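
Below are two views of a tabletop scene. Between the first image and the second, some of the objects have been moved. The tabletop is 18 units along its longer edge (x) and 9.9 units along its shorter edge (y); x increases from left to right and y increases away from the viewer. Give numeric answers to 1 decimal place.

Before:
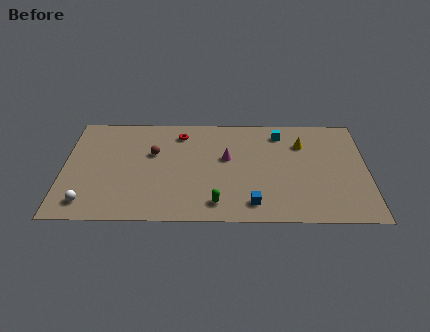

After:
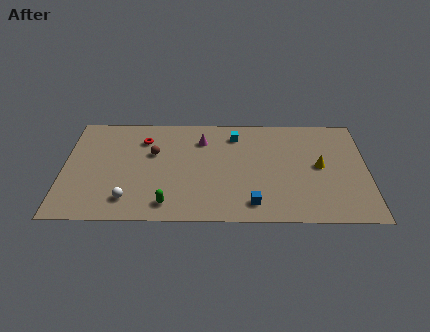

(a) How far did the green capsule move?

2.9

The green capsule moved from about (9.1, 1.6) to (6.2, 1.5), a distance of √(2.9² + 0.1²) ≈ 2.9.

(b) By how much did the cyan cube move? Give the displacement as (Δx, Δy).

(-2.7, -0.2)

The cyan cube was at about (12.9, 8.2) and moved to about (10.2, 8.0).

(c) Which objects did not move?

the blue cube and the brown sphere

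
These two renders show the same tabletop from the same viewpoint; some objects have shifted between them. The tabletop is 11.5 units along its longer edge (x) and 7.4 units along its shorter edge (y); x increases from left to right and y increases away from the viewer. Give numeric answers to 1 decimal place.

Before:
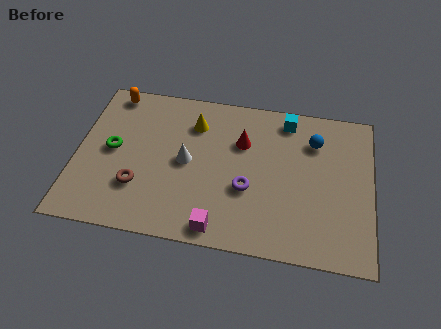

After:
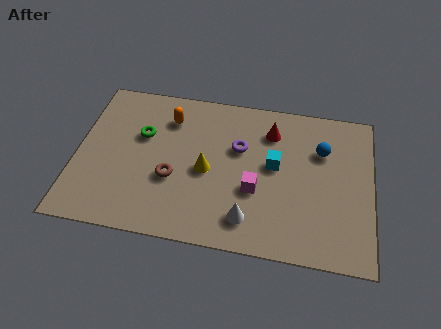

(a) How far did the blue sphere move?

0.5

The blue sphere was near (9.2, 5.5) before and (9.5, 5.1) after, so it travelled √(0.3² + 0.4²) ≈ 0.5 units.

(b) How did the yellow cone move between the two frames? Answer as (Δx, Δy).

(0.6, -2.2)

From the two frames, the yellow cone sits at roughly (4.5, 5.6) before and (5.1, 3.4) after.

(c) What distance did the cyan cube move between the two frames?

2.3

The cyan cube moved from about (8.1, 6.4) to (7.7, 4.1), a distance of √(0.4² + 2.3²) ≈ 2.3.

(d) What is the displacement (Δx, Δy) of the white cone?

(2.5, -2.3)

The white cone started near (4.3, 3.7) and ended near (6.8, 1.4).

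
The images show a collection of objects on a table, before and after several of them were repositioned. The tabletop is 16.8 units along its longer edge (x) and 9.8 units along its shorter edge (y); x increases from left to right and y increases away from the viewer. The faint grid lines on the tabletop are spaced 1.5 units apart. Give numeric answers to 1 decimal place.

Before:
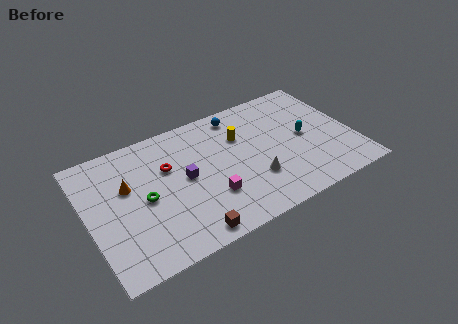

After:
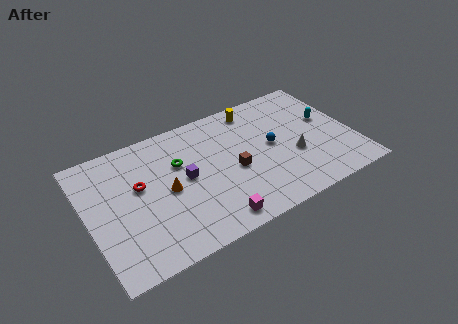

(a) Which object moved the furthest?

the brown cube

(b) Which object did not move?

the purple cube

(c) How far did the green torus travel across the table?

2.9

The green torus was near (3.5, 4.7) before and (5.9, 6.4) after, so it travelled √(2.4² + 1.7²) ≈ 2.9 units.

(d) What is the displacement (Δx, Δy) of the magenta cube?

(-0.1, -1.8)

From the two frames, the magenta cube sits at roughly (7.4, 3.0) before and (7.3, 1.2) after.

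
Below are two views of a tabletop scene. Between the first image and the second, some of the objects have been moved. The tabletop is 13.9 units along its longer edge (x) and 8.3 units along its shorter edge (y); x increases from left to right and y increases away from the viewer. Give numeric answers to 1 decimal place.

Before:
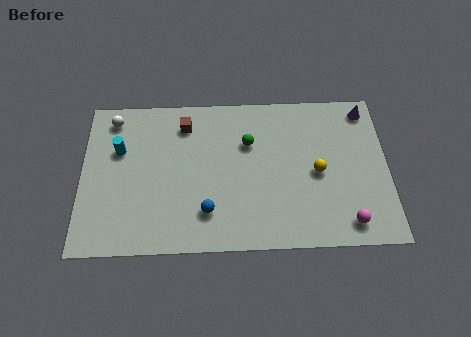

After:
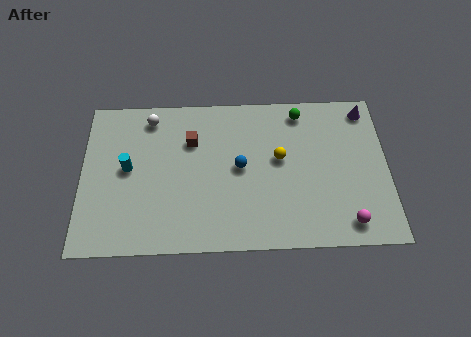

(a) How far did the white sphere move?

1.7

The white sphere was near (1.4, 7.1) before and (3.1, 7.1) after, so it travelled √(1.7² + 0.0²) ≈ 1.7 units.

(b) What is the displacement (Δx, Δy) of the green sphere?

(2.4, 1.6)

From the two frames, the green sphere sits at roughly (7.6, 5.6) before and (10.0, 7.2) after.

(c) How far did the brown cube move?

0.9

From (4.7, 6.7) to (5.0, 5.8), the brown cube covered √(0.3² + 0.9²) ≈ 0.9 units.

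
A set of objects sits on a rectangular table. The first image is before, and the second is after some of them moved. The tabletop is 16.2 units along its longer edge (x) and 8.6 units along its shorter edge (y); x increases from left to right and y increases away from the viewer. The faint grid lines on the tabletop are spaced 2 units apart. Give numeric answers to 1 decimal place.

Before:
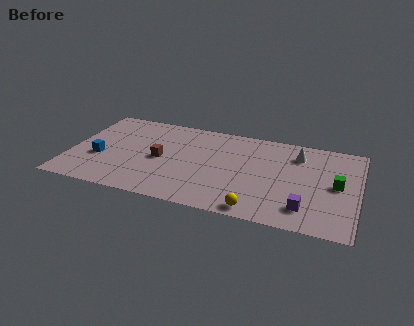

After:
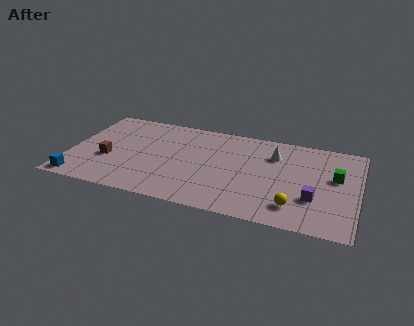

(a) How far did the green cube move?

0.7

From (15.0, 4.4) to (14.9, 5.1), the green cube covered √(0.1² + 0.7²) ≈ 0.7 units.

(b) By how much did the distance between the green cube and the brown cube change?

+2.9

Before: roughly 9.9 units apart; after: 12.8. That's 2.9 units further apart.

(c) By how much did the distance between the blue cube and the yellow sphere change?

+2.6

The distance was about 9.4 in the first image and 12.0 in the second, so they moved 2.6 units further apart.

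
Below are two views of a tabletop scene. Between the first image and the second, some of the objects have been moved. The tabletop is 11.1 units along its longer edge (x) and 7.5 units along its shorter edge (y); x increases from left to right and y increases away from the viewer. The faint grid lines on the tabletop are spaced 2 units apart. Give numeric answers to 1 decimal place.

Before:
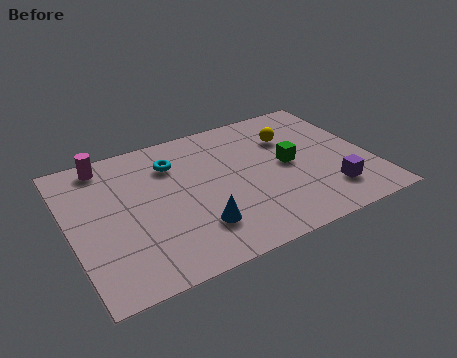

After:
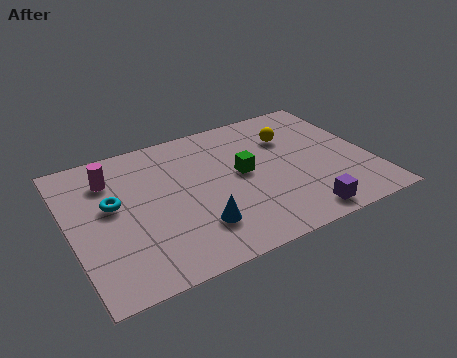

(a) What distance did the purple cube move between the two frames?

1.4

The purple cube was near (9.3, 1.7) before and (8.1, 0.9) after, so it travelled √(1.2² + 0.8²) ≈ 1.4 units.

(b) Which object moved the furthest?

the cyan torus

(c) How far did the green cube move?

1.7

The green cube was near (8.1, 3.8) before and (6.4, 4.0) after, so it travelled √(1.7² + 0.2²) ≈ 1.7 units.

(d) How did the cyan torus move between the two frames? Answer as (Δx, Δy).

(-2.4, -1.3)

The cyan torus started near (4.0, 5.6) and ended near (1.6, 4.3).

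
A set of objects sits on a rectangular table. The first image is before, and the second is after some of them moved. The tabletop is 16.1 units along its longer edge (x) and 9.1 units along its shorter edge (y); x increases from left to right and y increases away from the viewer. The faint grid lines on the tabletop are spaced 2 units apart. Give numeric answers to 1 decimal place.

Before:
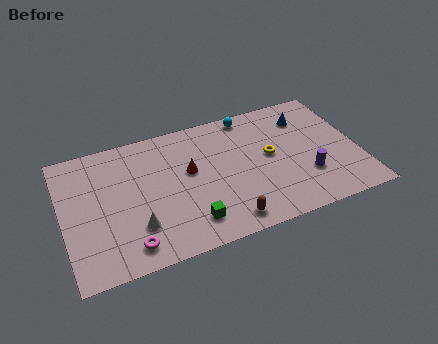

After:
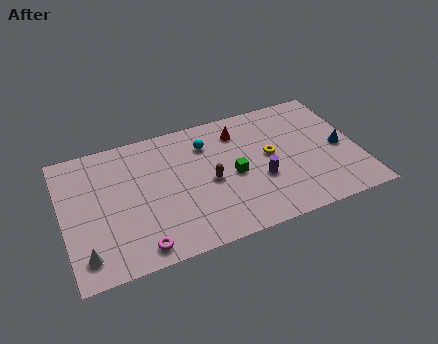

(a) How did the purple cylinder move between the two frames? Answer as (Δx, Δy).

(-2.5, 0.6)

The purple cylinder was at about (13.1, 2.8) and moved to about (10.6, 3.4).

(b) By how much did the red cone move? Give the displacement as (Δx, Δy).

(2.9, 1.9)

The red cone started near (6.9, 5.3) and ended near (9.8, 7.2).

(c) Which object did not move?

the yellow torus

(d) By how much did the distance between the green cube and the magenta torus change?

+2.9

They were about 3.3 units apart before and 6.2 after — 2.9 units further apart.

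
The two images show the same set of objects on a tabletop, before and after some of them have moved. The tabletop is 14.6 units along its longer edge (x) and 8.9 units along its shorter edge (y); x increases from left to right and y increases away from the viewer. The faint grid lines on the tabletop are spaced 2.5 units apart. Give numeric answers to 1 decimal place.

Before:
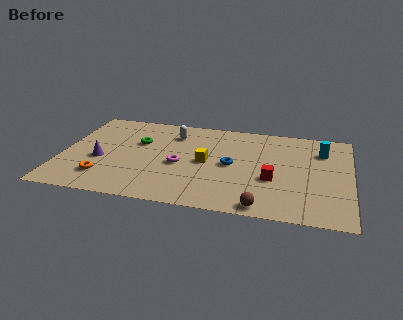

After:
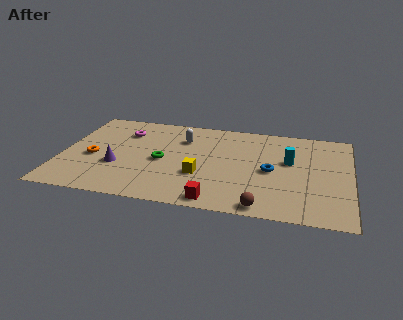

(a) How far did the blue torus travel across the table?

2.0

From (8.6, 4.4) to (10.6, 4.2), the blue torus covered √(2.0² + 0.2²) ≈ 2.0 units.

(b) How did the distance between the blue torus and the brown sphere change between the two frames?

-0.6

They were about 4.0 units apart before and 3.4 after — 0.6 units closer together.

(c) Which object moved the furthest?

the magenta torus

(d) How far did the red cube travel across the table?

3.7

From (10.7, 3.4) to (8.0, 0.9), the red cube covered √(2.7² + 2.5²) ≈ 3.7 units.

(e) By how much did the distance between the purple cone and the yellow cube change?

-1.2

They were about 5.4 units apart before and 4.2 after — 1.2 units closer together.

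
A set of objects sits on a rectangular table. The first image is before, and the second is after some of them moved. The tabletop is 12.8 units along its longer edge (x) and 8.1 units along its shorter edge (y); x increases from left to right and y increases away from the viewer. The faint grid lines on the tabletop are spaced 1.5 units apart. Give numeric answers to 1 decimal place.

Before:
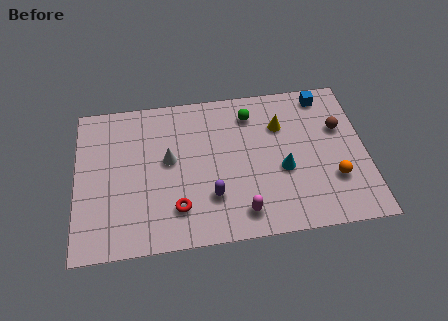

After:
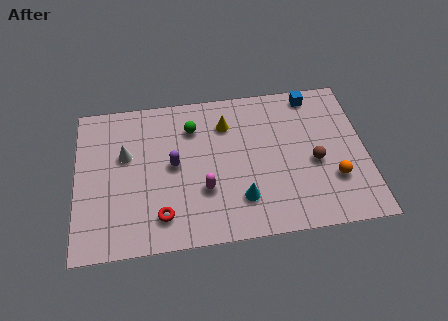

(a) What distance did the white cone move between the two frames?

2.0

From (4.1, 4.5) to (2.2, 5.0), the white cone covered √(1.9² + 0.5²) ≈ 2.0 units.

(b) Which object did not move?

the orange sphere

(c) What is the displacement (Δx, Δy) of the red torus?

(-0.7, -0.3)

The red torus was at about (4.4, 1.9) and moved to about (3.7, 1.6).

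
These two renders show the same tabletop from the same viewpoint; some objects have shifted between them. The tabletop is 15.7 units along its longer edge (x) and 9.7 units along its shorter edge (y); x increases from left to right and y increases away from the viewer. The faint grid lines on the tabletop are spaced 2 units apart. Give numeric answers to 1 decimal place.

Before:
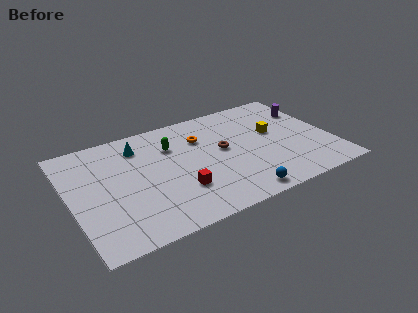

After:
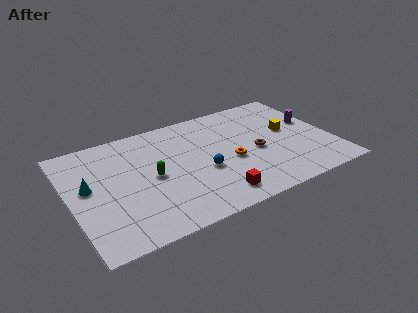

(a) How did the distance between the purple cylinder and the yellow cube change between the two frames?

-1.2

The distance was about 2.7 in the first image and 1.5 in the second, so they moved 1.2 units closer together.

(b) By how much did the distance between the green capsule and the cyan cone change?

+1.7

Before: roughly 2.1 units apart; after: 3.8. That's 1.7 units further apart.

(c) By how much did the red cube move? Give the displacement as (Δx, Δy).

(1.9, -1.4)

The red cube was at about (6.2, 2.9) and moved to about (8.1, 1.5).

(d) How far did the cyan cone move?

4.0

The cyan cone moved from about (4.4, 7.7) to (1.1, 5.4), a distance of √(3.3² + 2.3²) ≈ 4.0.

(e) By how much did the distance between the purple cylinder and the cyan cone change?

+3.3

Before: roughly 10.4 units apart; after: 13.7. That's 3.3 units further apart.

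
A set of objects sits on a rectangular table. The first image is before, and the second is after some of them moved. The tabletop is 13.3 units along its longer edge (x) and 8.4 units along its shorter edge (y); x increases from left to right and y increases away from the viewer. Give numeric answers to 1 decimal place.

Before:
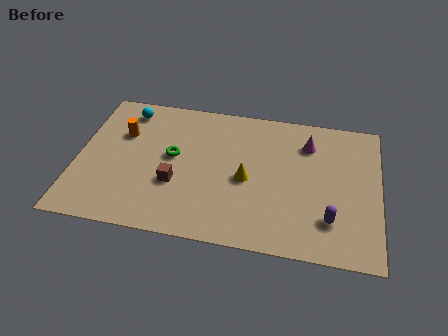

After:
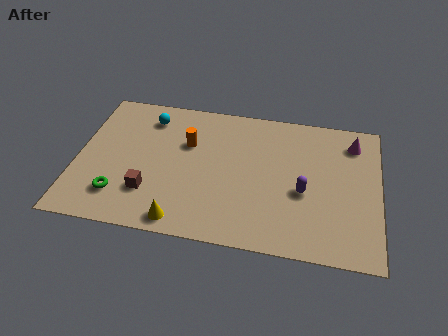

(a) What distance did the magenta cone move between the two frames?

2.0

The magenta cone moved from about (10.1, 6.4) to (12.1, 6.8), a distance of √(2.0² + 0.4²) ≈ 2.0.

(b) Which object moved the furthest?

the yellow cone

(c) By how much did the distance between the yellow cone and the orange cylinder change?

-1.3

Before: roughly 5.9 units apart; after: 4.6. That's 1.3 units closer together.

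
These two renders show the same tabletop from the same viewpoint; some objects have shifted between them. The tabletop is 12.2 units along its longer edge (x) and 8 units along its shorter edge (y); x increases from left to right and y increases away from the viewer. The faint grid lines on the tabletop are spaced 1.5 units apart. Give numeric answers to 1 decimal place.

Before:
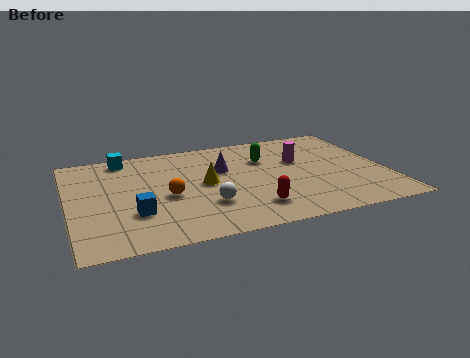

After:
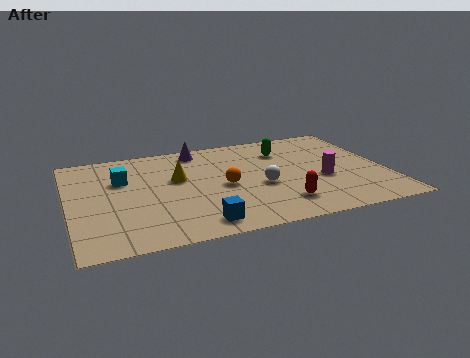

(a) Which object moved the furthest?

the blue cube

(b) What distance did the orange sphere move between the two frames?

2.2

The orange sphere moved from about (3.7, 3.5) to (5.9, 3.7), a distance of √(2.2² + 0.2²) ≈ 2.2.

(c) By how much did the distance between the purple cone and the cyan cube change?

-0.7

The distance was about 4.2 in the first image and 3.5 in the second, so they moved 0.7 units closer together.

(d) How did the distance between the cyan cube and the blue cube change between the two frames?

+0.3

Before: roughly 4.6 units apart; after: 4.9. That's 0.3 units further apart.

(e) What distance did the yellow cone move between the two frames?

1.2

From (5.2, 4.1) to (4.2, 4.8), the yellow cone covered √(1.0² + 0.7²) ≈ 1.2 units.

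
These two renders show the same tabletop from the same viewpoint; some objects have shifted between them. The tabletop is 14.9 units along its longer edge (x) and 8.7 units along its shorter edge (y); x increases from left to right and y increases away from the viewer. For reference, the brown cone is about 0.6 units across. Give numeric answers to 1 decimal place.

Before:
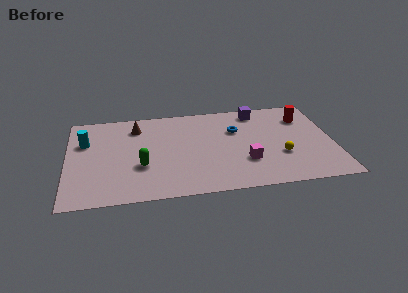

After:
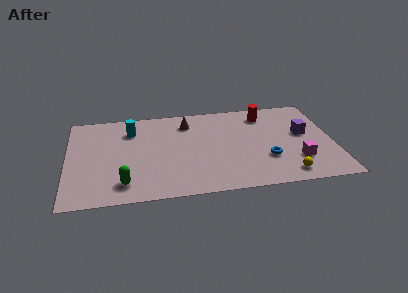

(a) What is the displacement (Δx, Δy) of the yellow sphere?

(0.2, -1.8)

The yellow sphere was at about (11.9, 3.0) and moved to about (12.1, 1.2).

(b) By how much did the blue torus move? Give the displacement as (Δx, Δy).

(1.6, -3.0)

From the two frames, the blue torus sits at roughly (9.5, 5.8) before and (11.1, 2.8) after.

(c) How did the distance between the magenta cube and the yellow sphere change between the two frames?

-0.6

Before: roughly 2.0 units apart; after: 1.4. That's 0.6 units closer together.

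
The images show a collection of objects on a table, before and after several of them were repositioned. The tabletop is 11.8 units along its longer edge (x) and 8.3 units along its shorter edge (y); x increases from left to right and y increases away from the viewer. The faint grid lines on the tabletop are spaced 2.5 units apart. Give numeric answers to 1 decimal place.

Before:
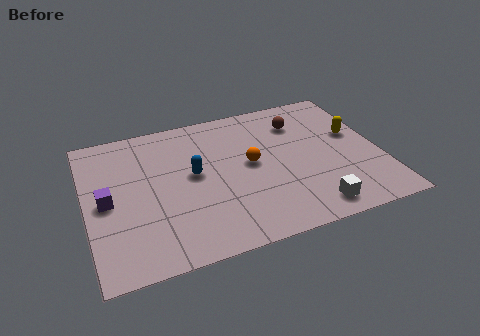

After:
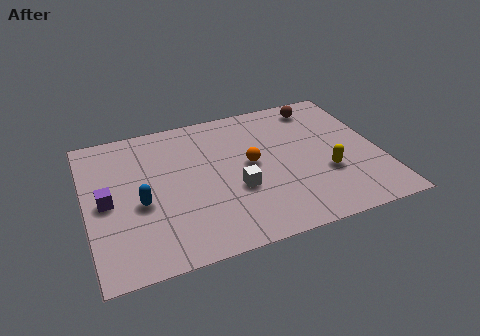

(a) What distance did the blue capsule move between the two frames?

2.4

The blue capsule moved from about (4.3, 4.5) to (2.1, 3.5), a distance of √(2.2² + 1.0²) ≈ 2.4.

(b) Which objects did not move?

the purple cube and the orange sphere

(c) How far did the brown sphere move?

1.2

From (8.8, 6.3) to (9.7, 7.1), the brown sphere covered √(0.9² + 0.8²) ≈ 1.2 units.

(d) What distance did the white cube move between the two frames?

3.4

The white cube was near (8.7, 1.1) before and (5.9, 3.1) after, so it travelled √(2.8² + 2.0²) ≈ 3.4 units.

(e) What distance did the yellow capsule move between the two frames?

2.4

The yellow capsule was near (10.9, 4.9) before and (9.5, 2.9) after, so it travelled √(1.4² + 2.0²) ≈ 2.4 units.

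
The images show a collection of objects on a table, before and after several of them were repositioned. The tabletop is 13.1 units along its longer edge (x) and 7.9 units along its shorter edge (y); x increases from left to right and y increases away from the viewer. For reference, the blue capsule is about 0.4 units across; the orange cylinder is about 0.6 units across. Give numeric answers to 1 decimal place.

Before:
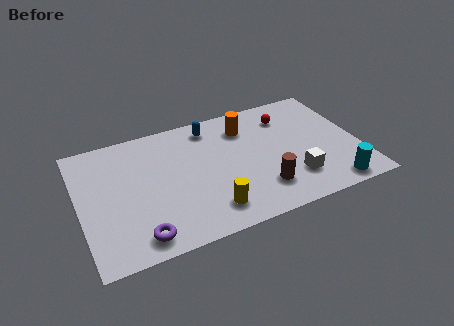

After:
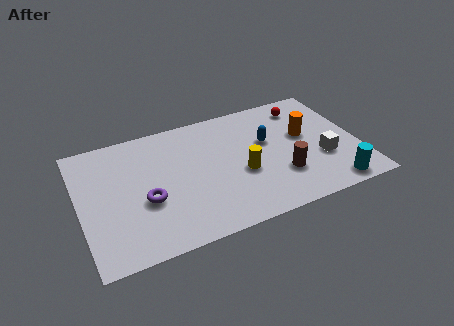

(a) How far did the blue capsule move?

3.1

From (6.4, 6.7) to (8.9, 4.8), the blue capsule covered √(2.5² + 1.9²) ≈ 3.1 units.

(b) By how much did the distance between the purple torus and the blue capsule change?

-0.7

Before: roughly 6.8 units apart; after: 6.1. That's 0.7 units closer together.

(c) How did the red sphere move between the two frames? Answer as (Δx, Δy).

(0.9, 0.4)

From the two frames, the red sphere sits at roughly (10.0, 6.1) before and (10.9, 6.5) after.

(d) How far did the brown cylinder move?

1.1

The brown cylinder moved from about (8.3, 1.9) to (9.3, 2.4), a distance of √(1.0² + 0.5²) ≈ 1.1.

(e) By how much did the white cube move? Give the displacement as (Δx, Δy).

(1.5, 0.8)

The white cube started near (9.8, 2.0) and ended near (11.3, 2.8).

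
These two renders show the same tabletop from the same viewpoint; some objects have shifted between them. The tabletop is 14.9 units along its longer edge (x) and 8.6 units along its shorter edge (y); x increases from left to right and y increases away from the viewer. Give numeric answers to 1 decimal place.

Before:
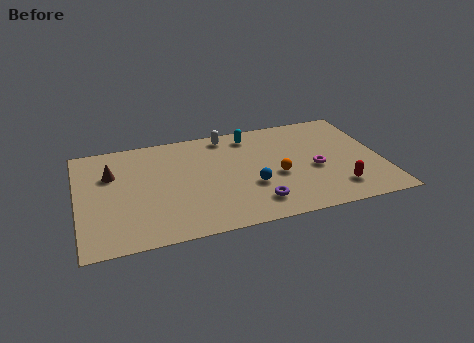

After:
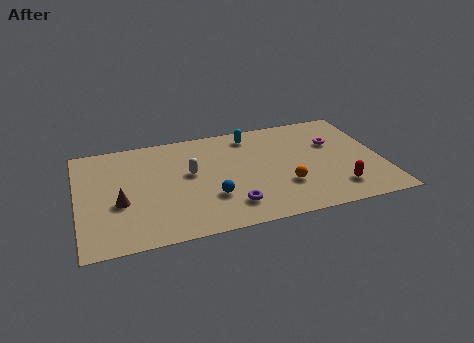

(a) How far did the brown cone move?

2.4

The brown cone was near (1.7, 5.8) before and (2.0, 3.4) after, so it travelled √(0.3² + 2.4²) ≈ 2.4 units.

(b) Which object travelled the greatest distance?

the white capsule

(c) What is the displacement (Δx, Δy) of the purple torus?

(-1.2, 0.1)

From the two frames, the purple torus sits at roughly (8.5, 1.7) before and (7.3, 1.8) after.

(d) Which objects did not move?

the red capsule and the cyan capsule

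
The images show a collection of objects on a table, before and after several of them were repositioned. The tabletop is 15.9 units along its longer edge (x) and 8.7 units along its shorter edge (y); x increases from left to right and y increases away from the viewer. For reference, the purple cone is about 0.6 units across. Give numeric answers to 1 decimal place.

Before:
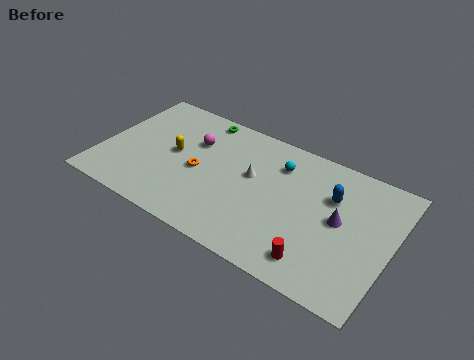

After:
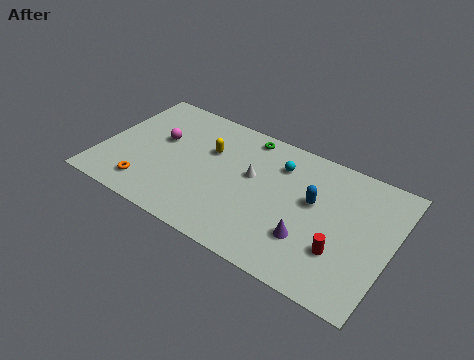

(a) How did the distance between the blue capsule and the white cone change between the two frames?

-1.0

They were about 4.4 units apart before and 3.4 after — 1.0 units closer together.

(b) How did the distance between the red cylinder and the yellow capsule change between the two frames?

-0.7

They were about 9.0 units apart before and 8.3 after — 0.7 units closer together.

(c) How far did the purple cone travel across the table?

2.4

The purple cone was near (13.1, 4.6) before and (11.7, 2.6) after, so it travelled √(1.4² + 2.0²) ≈ 2.4 units.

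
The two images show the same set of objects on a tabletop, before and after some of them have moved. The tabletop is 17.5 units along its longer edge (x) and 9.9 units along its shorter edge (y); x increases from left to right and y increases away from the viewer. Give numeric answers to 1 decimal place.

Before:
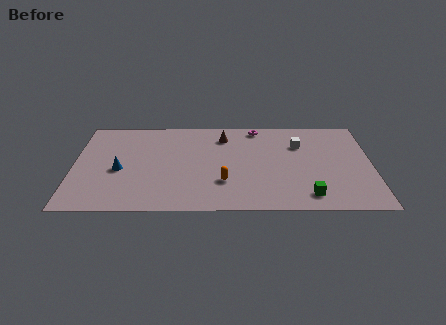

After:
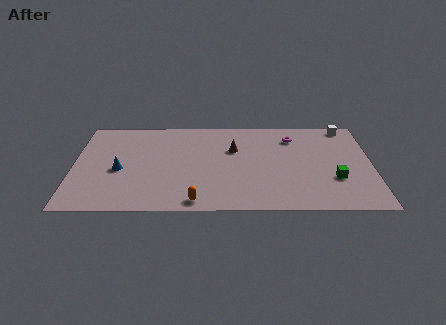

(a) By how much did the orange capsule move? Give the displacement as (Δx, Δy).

(-1.6, -2.0)

The orange capsule started near (8.8, 3.0) and ended near (7.2, 1.0).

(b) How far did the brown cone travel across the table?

1.5

The brown cone was near (8.8, 7.9) before and (9.4, 6.5) after, so it travelled √(0.6² + 1.4²) ≈ 1.5 units.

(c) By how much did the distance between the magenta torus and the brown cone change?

+1.5

They were about 2.2 units apart before and 3.7 after — 1.5 units further apart.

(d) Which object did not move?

the blue cone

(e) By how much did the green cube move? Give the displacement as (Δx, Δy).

(1.6, 1.7)

From the two frames, the green cube sits at roughly (13.7, 1.6) before and (15.3, 3.3) after.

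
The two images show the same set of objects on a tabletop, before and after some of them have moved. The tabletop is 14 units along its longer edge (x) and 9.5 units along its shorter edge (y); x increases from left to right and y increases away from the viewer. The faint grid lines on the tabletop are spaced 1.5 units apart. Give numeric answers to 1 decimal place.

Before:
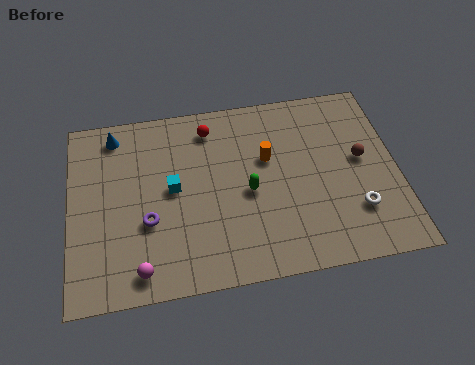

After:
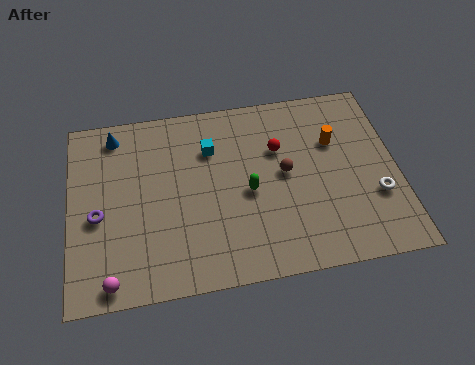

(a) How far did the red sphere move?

3.3

From (6.1, 7.9) to (9.0, 6.3), the red sphere covered √(2.9² + 1.6²) ≈ 3.3 units.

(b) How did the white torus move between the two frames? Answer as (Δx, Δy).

(0.9, 0.6)

From the two frames, the white torus sits at roughly (12.1, 2.6) before and (13.0, 3.2) after.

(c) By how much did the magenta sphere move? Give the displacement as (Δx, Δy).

(-1.2, -0.3)

The magenta sphere was at about (2.9, 1.2) and moved to about (1.7, 0.9).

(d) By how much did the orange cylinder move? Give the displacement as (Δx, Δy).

(2.9, 0.4)

The orange cylinder was at about (8.5, 5.9) and moved to about (11.4, 6.3).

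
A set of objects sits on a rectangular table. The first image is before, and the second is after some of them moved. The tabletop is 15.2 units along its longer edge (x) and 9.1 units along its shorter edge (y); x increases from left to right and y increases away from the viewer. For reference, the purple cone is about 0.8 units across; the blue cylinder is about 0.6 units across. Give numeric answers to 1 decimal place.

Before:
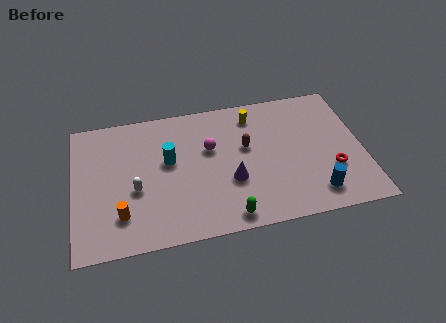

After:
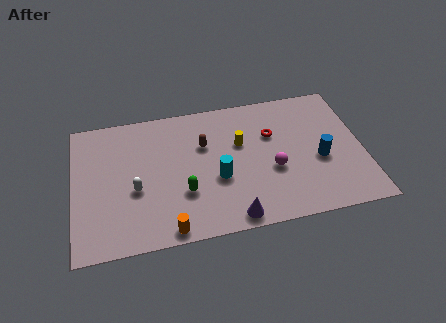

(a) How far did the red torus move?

4.2

The red torus moved from about (13.5, 3.0) to (10.5, 6.0), a distance of √(3.0² + 3.0²) ≈ 4.2.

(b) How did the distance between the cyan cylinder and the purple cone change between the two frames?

-1.0

The distance was about 3.8 in the first image and 2.8 in the second, so they moved 1.0 units closer together.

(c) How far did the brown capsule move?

2.3

The brown capsule moved from about (9.1, 5.4) to (6.9, 6.0), a distance of √(2.2² + 0.6²) ≈ 2.3.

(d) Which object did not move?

the white capsule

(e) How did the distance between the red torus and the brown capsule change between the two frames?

-1.4

They were about 5.0 units apart before and 3.6 after — 1.4 units closer together.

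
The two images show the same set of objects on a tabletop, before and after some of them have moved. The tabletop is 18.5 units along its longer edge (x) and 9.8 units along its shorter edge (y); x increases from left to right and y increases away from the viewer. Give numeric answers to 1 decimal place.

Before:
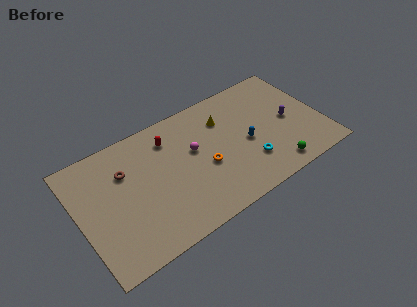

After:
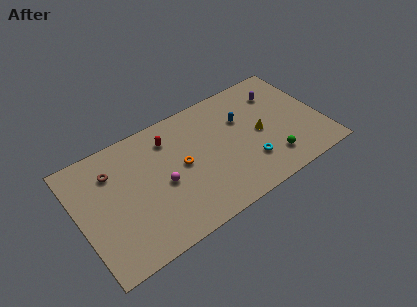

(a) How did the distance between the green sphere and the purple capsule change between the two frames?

+1.7

They were about 3.8 units apart before and 5.5 after — 1.7 units further apart.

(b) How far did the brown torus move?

1.0

From (3.7, 6.8) to (2.8, 7.3), the brown torus covered √(0.9² + 0.5²) ≈ 1.0 units.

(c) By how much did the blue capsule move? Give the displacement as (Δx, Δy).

(0.0, 2.1)

The blue capsule started near (12.7, 4.4) and ended near (12.7, 6.5).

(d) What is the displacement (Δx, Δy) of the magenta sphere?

(-2.6, -1.4)

The magenta sphere started near (8.8, 5.8) and ended near (6.2, 4.4).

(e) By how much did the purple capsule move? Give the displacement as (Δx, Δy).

(-0.4, 2.7)

The purple capsule started near (16.1, 4.7) and ended near (15.7, 7.4).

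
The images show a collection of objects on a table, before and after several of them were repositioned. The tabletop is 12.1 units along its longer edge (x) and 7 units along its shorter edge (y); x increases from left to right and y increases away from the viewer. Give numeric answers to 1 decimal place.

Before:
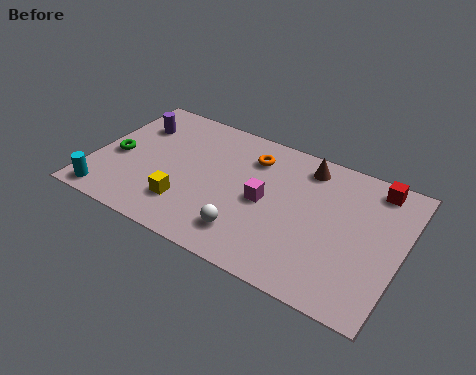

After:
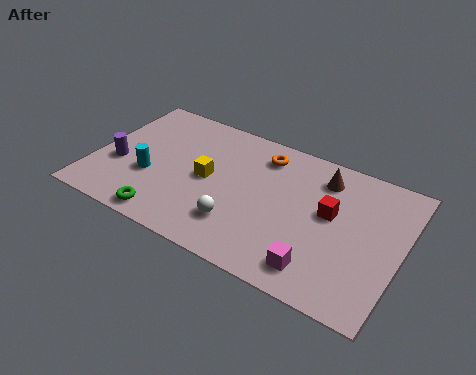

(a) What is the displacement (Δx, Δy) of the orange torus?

(0.4, 0.3)

The orange torus started near (6.0, 5.4) and ended near (6.4, 5.7).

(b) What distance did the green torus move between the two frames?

3.3

From (0.9, 3.1) to (3.3, 0.8), the green torus covered √(2.4² + 2.3²) ≈ 3.3 units.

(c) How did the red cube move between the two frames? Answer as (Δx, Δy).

(-1.5, -2.1)

The red cube started near (10.8, 6.1) and ended near (9.3, 4.0).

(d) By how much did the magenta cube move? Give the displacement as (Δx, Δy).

(2.4, -2.2)

The magenta cube was at about (6.8, 3.4) and moved to about (9.2, 1.2).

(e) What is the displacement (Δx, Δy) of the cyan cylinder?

(1.4, 1.8)

The cyan cylinder started near (0.9, 0.8) and ended near (2.3, 2.6).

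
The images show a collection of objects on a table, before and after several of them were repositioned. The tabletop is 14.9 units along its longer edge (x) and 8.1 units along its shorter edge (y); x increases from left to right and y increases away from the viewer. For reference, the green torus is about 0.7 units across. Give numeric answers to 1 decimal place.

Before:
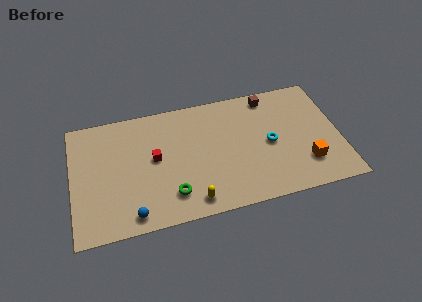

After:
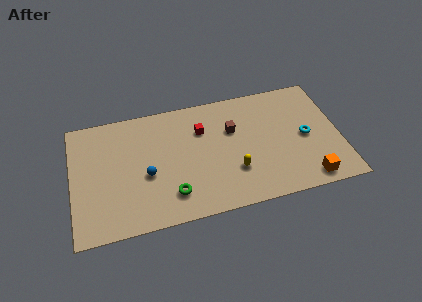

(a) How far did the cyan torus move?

2.0

From (11.0, 3.9) to (13.0, 3.9), the cyan torus covered √(2.0² + 0.0²) ≈ 2.0 units.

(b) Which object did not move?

the green torus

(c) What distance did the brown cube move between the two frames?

2.8

From (11.2, 7.1) to (9.0, 5.3), the brown cube covered √(2.2² + 1.8²) ≈ 2.8 units.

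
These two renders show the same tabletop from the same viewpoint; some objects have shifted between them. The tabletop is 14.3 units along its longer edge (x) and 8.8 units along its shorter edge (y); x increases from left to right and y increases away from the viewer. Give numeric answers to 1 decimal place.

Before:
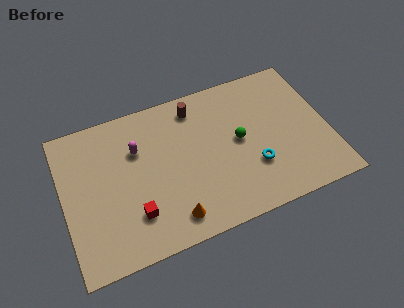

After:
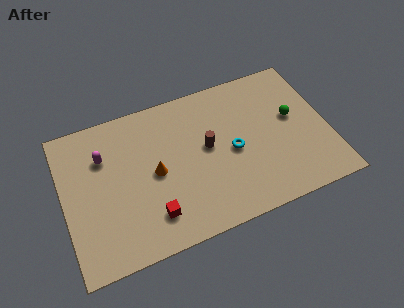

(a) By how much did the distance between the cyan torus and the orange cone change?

-0.6

Before: roughly 4.8 units apart; after: 4.2. That's 0.6 units closer together.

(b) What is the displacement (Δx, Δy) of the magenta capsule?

(-1.8, 0.2)

The magenta capsule was at about (4.1, 6.0) and moved to about (2.3, 6.2).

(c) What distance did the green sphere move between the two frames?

3.0

The green sphere was near (9.5, 4.6) before and (12.5, 5.0) after, so it travelled √(3.0² + 0.4²) ≈ 3.0 units.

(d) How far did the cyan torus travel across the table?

1.6

From (10.1, 2.8) to (9.1, 4.1), the cyan torus covered √(1.0² + 1.3²) ≈ 1.6 units.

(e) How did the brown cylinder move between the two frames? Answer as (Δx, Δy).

(0.4, -2.6)

The brown cylinder was at about (7.4, 7.4) and moved to about (7.8, 4.8).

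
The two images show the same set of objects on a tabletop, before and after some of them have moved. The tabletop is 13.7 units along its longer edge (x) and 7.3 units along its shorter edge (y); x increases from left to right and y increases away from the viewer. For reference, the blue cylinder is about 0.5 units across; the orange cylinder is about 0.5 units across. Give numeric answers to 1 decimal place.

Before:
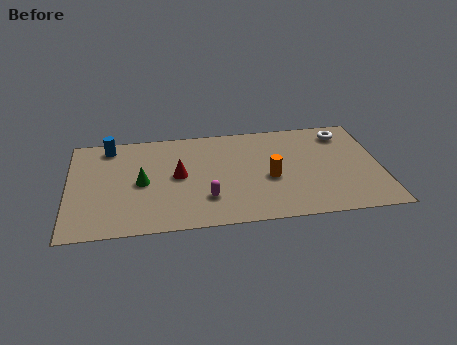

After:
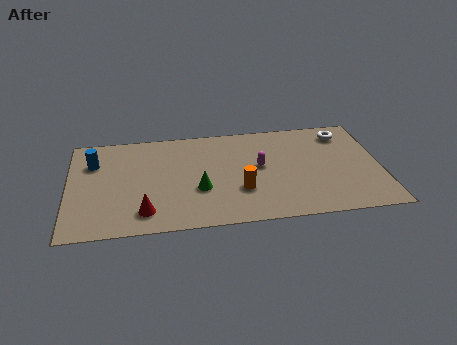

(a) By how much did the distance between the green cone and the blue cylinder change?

+2.1

They were about 3.1 units apart before and 5.2 after — 2.1 units further apart.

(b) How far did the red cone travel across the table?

2.8

The red cone moved from about (4.8, 3.8) to (3.3, 1.4), a distance of √(1.5² + 2.4²) ≈ 2.8.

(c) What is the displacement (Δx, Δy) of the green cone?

(2.5, -0.8)

The green cone was at about (3.2, 3.5) and moved to about (5.7, 2.7).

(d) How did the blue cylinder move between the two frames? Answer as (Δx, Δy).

(-0.7, -1.1)

From the two frames, the blue cylinder sits at roughly (1.8, 6.3) before and (1.1, 5.2) after.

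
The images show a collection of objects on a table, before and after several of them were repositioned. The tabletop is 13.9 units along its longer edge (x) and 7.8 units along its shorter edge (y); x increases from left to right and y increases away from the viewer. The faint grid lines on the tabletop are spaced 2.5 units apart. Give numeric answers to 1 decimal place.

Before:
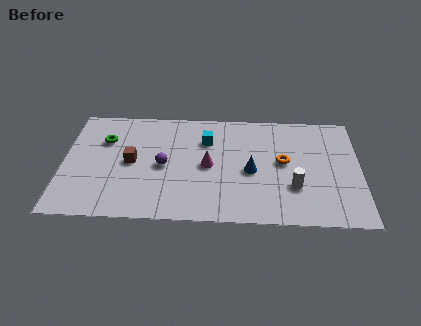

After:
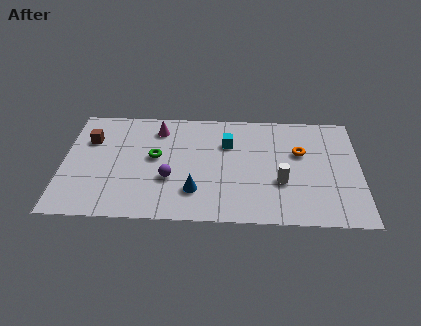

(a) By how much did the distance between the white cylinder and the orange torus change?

+0.5

Before: roughly 1.8 units apart; after: 2.3. That's 0.5 units further apart.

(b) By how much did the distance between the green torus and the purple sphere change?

-1.6

They were about 3.3 units apart before and 1.7 after — 1.6 units closer together.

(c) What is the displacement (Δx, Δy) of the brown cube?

(-2.0, 1.5)

The brown cube started near (3.2, 3.9) and ended near (1.2, 5.4).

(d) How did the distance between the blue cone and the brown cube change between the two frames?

+0.4

They were about 5.6 units apart before and 6.0 after — 0.4 units further apart.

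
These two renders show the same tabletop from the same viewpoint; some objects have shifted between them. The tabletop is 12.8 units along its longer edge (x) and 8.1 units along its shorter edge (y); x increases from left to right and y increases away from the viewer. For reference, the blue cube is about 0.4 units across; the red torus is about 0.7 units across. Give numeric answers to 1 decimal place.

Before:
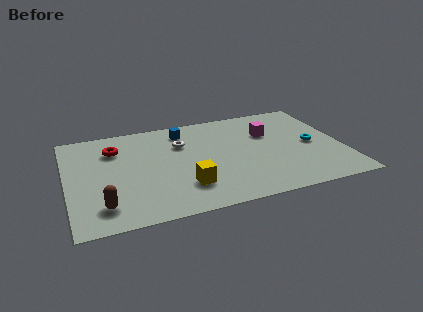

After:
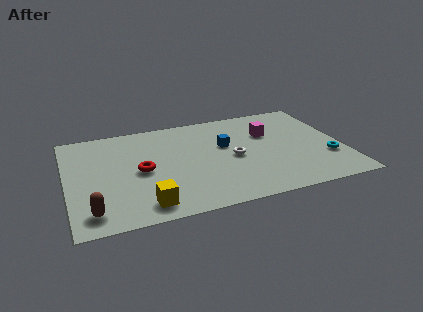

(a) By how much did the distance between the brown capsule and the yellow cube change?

-1.4

The distance was about 3.8 in the first image and 2.4 in the second, so they moved 1.4 units closer together.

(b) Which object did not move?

the magenta cube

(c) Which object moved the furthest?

the white torus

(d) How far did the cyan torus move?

1.4

From (11.4, 3.9) to (12.0, 2.6), the cyan torus covered √(0.6² + 1.3²) ≈ 1.4 units.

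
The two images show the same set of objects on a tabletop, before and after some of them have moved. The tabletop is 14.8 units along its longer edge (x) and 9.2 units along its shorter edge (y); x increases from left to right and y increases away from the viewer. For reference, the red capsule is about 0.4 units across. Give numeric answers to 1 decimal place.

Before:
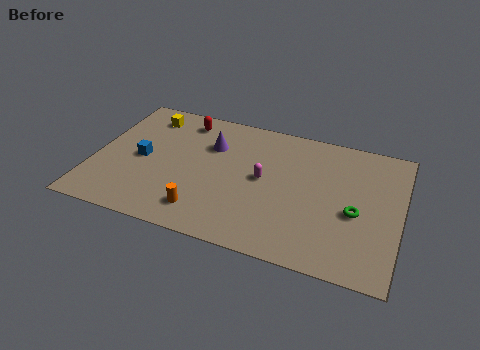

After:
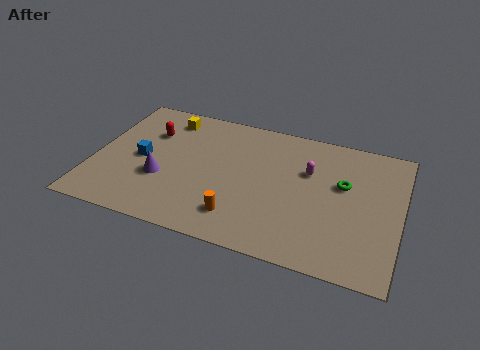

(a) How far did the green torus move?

1.8

The green torus moved from about (12.7, 3.9) to (12.0, 5.6), a distance of √(0.7² + 1.7²) ≈ 1.8.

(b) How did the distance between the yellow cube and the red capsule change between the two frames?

-0.3

They were about 1.8 units apart before and 1.5 after — 0.3 units closer together.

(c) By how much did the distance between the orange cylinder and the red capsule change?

+0.3

They were about 6.3 units apart before and 6.6 after — 0.3 units further apart.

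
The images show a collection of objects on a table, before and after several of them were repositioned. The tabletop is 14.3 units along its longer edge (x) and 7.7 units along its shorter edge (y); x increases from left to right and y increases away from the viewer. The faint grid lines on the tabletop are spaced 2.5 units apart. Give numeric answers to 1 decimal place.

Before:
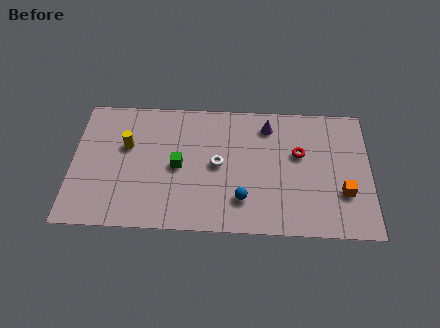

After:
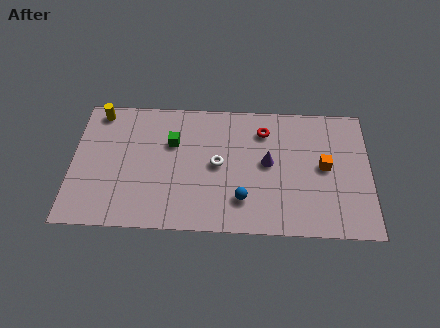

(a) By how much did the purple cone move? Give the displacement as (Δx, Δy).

(0.0, -2.2)

From the two frames, the purple cone sits at roughly (9.4, 6.3) before and (9.4, 4.1) after.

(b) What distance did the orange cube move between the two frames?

1.7

The orange cube moved from about (13.0, 2.5) to (12.1, 4.0), a distance of √(0.9² + 1.5²) ≈ 1.7.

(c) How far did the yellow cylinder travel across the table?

2.4

The yellow cylinder moved from about (2.6, 4.8) to (1.2, 6.8), a distance of √(1.4² + 2.0²) ≈ 2.4.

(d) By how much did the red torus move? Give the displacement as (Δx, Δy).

(-1.7, 1.3)

The red torus started near (10.9, 4.7) and ended near (9.2, 6.0).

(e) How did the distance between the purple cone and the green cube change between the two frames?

-0.3

They were about 5.0 units apart before and 4.7 after — 0.3 units closer together.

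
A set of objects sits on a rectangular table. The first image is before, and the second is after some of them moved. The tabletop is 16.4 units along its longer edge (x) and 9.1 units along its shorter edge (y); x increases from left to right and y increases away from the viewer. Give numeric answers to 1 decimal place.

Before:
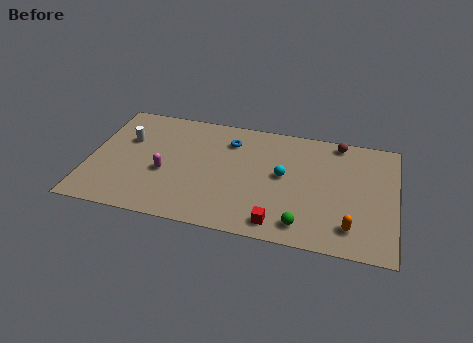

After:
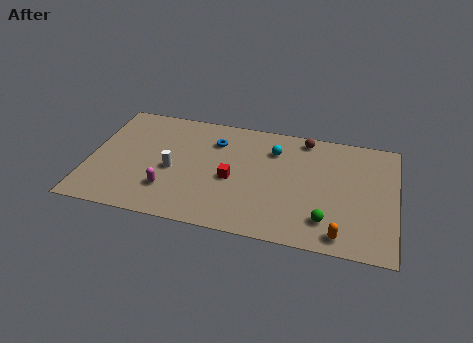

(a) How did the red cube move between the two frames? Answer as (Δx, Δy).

(-2.6, 2.8)

The red cube started near (10.3, 1.2) and ended near (7.7, 4.0).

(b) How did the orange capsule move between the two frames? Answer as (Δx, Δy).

(-0.5, -0.7)

From the two frames, the orange capsule sits at roughly (14.1, 1.8) before and (13.6, 1.1) after.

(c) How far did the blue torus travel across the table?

0.8

From (7.4, 7.0) to (6.6, 6.8), the blue torus covered √(0.8² + 0.2²) ≈ 0.8 units.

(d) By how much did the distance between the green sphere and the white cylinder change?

-2.2

Before: roughly 10.7 units apart; after: 8.5. That's 2.2 units closer together.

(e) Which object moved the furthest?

the red cube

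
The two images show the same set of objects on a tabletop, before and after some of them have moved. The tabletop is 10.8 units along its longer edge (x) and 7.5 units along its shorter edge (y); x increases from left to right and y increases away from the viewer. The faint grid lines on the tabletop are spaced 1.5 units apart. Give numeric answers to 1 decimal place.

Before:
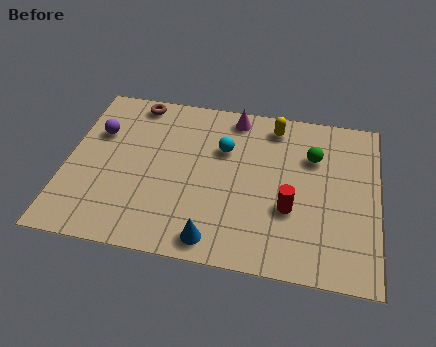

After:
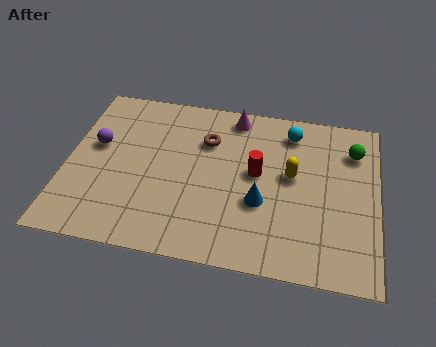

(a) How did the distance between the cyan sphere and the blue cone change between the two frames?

-0.6

Before: roughly 4.1 units apart; after: 3.5. That's 0.6 units closer together.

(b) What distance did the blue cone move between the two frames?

2.4

The blue cone was near (5.3, 0.9) before and (6.8, 2.8) after, so it travelled √(1.5² + 1.9²) ≈ 2.4 units.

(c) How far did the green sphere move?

1.5

The green sphere was near (8.5, 5.2) before and (9.9, 5.7) after, so it travelled √(1.4² + 0.5²) ≈ 1.5 units.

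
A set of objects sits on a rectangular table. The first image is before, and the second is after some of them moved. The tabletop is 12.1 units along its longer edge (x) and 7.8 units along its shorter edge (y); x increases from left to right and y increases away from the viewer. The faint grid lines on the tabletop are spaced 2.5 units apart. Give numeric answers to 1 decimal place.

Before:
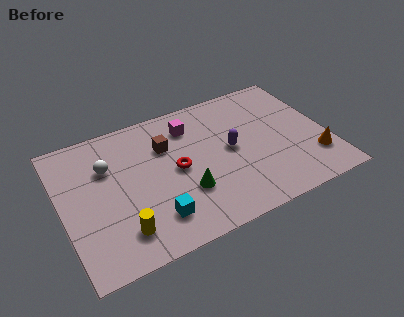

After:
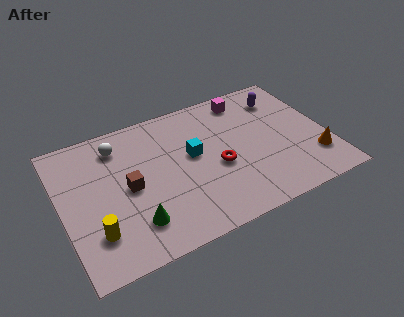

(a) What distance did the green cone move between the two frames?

2.5

The green cone moved from about (5.4, 2.5) to (3.0, 1.8), a distance of √(2.4² + 0.7²) ≈ 2.5.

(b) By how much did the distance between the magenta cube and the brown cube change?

+5.1

Before: roughly 1.4 units apart; after: 6.5. That's 5.1 units further apart.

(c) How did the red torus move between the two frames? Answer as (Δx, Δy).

(1.8, -0.6)

The red torus was at about (5.2, 3.9) and moved to about (7.0, 3.3).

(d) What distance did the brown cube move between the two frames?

2.5

The brown cube was near (4.9, 5.4) before and (3.0, 3.8) after, so it travelled √(1.9² + 1.6²) ≈ 2.5 units.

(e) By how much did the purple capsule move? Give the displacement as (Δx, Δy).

(2.7, 2.1)

From the two frames, the purple capsule sits at roughly (7.7, 4.0) before and (10.4, 6.1) after.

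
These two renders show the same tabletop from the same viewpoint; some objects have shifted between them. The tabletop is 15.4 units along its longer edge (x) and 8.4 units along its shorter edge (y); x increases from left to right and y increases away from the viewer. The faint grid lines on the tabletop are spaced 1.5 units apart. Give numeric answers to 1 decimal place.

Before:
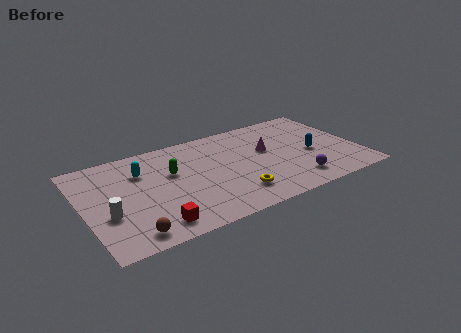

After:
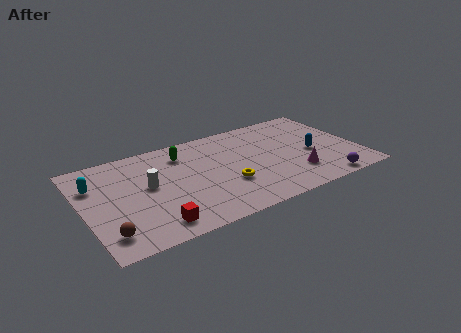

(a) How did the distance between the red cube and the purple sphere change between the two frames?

+1.5

Before: roughly 8.0 units apart; after: 9.5. That's 1.5 units further apart.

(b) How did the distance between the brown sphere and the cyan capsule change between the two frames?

-0.7

They were about 5.0 units apart before and 4.3 after — 0.7 units closer together.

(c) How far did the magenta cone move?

3.0

The magenta cone was near (10.4, 5.0) before and (11.6, 2.2) after, so it travelled √(1.2² + 2.8²) ≈ 3.0 units.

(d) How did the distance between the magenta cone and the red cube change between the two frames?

+0.3

The distance was about 7.8 in the first image and 8.1 in the second, so they moved 0.3 units further apart.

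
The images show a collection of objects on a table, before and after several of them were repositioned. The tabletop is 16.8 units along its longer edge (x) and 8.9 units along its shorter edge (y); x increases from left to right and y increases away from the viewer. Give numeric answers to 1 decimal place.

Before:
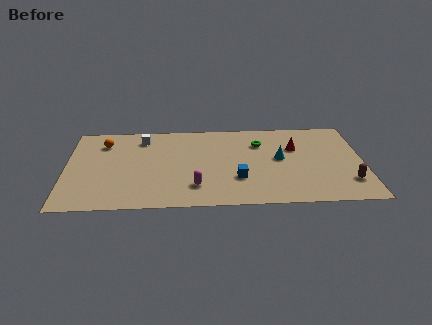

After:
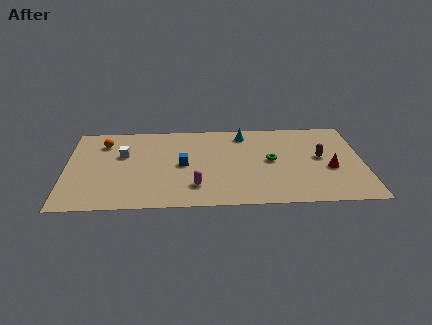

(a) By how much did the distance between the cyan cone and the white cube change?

-1.0

They were about 8.2 units apart before and 7.2 after — 1.0 units closer together.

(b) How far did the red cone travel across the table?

3.0

From (13.0, 5.9) to (14.9, 3.6), the red cone covered √(1.9² + 2.3²) ≈ 3.0 units.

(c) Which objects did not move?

the magenta capsule and the orange sphere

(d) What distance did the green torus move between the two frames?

2.0

From (11.0, 6.5) to (11.6, 4.6), the green torus covered √(0.6² + 1.9²) ≈ 2.0 units.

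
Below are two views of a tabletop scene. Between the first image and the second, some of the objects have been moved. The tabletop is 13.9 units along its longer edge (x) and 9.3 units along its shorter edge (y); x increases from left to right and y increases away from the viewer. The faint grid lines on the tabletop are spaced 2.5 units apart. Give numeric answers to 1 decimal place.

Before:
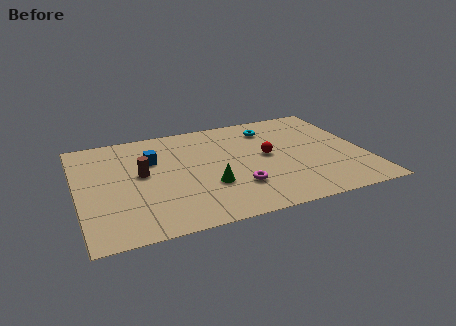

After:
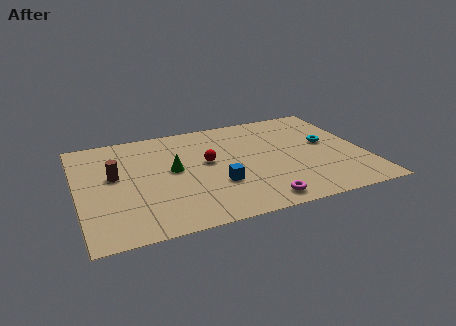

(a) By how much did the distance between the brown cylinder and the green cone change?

-0.9

They were about 3.7 units apart before and 2.8 after — 0.9 units closer together.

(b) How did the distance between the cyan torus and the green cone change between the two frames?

+2.1

They were about 5.5 units apart before and 7.6 after — 2.1 units further apart.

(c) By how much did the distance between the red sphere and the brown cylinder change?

-1.6

The distance was about 6.1 in the first image and 4.5 in the second, so they moved 1.6 units closer together.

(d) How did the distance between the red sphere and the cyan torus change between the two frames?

+3.4

They were about 2.5 units apart before and 5.9 after — 3.4 units further apart.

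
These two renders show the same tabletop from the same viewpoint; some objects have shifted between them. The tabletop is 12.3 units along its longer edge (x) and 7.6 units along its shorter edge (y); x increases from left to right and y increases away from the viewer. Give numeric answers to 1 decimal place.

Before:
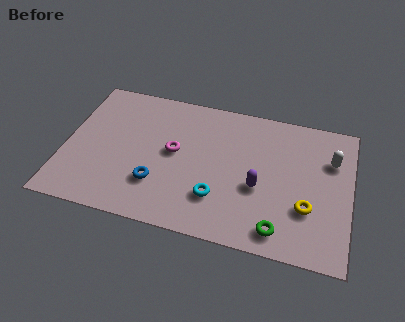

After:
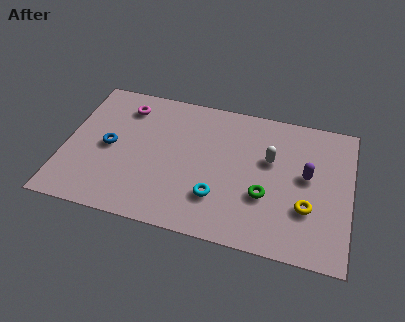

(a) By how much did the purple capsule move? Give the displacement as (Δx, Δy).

(2.0, 1.1)

The purple capsule started near (8.4, 3.1) and ended near (10.4, 4.2).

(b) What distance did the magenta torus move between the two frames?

3.0

The magenta torus was near (4.7, 4.1) before and (2.4, 6.1) after, so it travelled √(2.3² + 2.0²) ≈ 3.0 units.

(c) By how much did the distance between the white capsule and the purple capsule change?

-2.0

The distance was about 3.7 in the first image and 1.7 in the second, so they moved 2.0 units closer together.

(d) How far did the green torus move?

1.7

The green torus was near (9.4, 1.1) before and (8.7, 2.7) after, so it travelled √(0.7² + 1.6²) ≈ 1.7 units.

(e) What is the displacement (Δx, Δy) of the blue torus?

(-2.2, 1.5)

From the two frames, the blue torus sits at roughly (4.1, 2.2) before and (1.9, 3.7) after.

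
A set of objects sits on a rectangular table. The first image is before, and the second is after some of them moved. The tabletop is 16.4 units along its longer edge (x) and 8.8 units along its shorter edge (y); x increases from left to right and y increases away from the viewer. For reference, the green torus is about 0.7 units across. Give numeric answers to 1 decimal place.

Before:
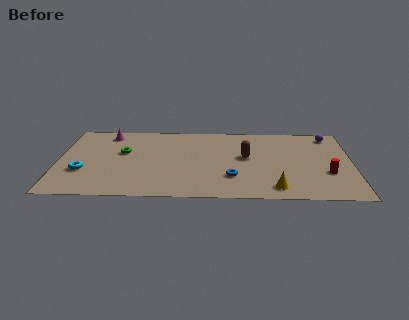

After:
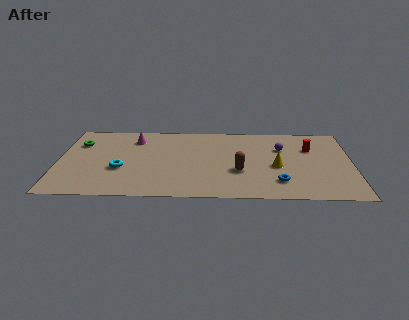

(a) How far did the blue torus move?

2.6

From (9.7, 2.5) to (12.3, 2.0), the blue torus covered √(2.6² + 0.5²) ≈ 2.6 units.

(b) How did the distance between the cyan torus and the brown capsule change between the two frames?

-2.7

The distance was about 9.3 in the first image and 6.6 in the second, so they moved 2.7 units closer together.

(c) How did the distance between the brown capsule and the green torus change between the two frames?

+2.6

Before: roughly 6.9 units apart; after: 9.5. That's 2.6 units further apart.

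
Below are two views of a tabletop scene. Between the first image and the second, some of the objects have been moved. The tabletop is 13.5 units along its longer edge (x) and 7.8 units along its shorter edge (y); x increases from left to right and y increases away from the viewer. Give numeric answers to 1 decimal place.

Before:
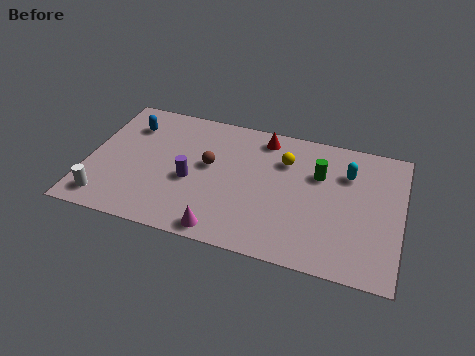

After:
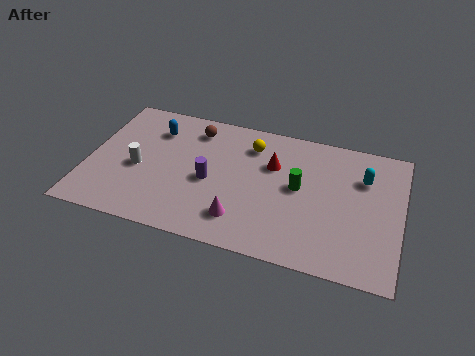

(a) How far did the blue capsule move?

1.1

From (1.6, 5.9) to (2.7, 5.9), the blue capsule covered √(1.1² + 0.0²) ≈ 1.1 units.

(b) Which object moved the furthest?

the white cylinder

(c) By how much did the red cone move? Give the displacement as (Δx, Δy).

(0.5, -1.5)

The red cone was at about (7.4, 6.7) and moved to about (7.9, 5.2).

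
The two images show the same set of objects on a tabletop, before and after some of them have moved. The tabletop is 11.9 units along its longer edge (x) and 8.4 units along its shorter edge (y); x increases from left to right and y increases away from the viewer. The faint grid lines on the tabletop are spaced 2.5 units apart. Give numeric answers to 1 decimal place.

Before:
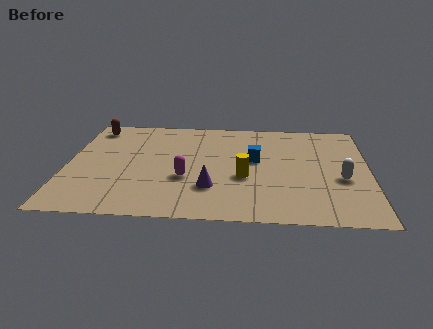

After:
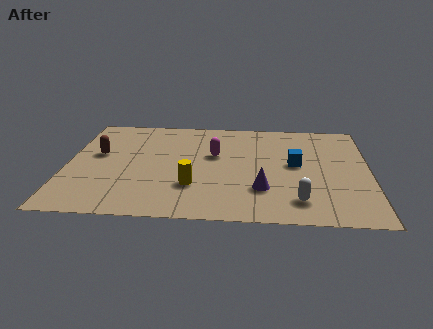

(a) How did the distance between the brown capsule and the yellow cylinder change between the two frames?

-2.7

They were about 7.2 units apart before and 4.5 after — 2.7 units closer together.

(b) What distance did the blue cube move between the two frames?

1.6

The blue cube was near (7.4, 4.8) before and (9.0, 4.5) after, so it travelled √(1.6² + 0.3²) ≈ 1.6 units.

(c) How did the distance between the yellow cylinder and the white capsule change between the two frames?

+0.4

They were about 3.8 units apart before and 4.2 after — 0.4 units further apart.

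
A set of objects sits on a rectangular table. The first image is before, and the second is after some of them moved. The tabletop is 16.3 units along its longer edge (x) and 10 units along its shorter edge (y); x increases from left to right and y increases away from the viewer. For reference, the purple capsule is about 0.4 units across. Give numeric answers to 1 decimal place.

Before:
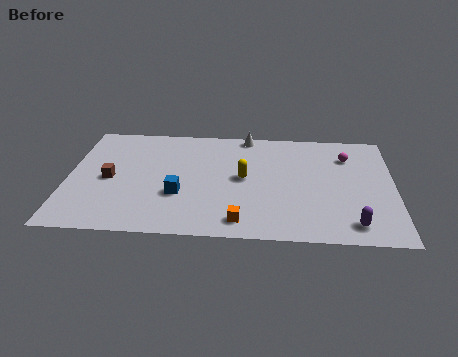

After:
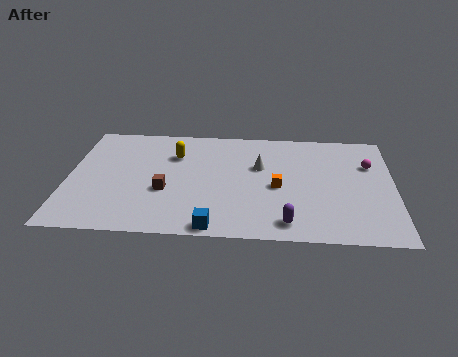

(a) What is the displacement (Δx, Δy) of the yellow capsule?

(-3.5, 1.9)

The yellow capsule started near (8.8, 5.2) and ended near (5.3, 7.1).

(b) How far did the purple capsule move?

3.2

From (14.2, 1.5) to (11.0, 1.4), the purple capsule covered √(3.2² + 0.1²) ≈ 3.2 units.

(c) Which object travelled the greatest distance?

the yellow capsule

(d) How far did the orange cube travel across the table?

3.6

The orange cube moved from about (8.7, 1.4) to (10.5, 4.5), a distance of √(1.8² + 3.1²) ≈ 3.6.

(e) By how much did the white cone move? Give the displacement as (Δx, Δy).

(0.7, -2.9)

From the two frames, the white cone sits at roughly (8.9, 9.2) before and (9.6, 6.3) after.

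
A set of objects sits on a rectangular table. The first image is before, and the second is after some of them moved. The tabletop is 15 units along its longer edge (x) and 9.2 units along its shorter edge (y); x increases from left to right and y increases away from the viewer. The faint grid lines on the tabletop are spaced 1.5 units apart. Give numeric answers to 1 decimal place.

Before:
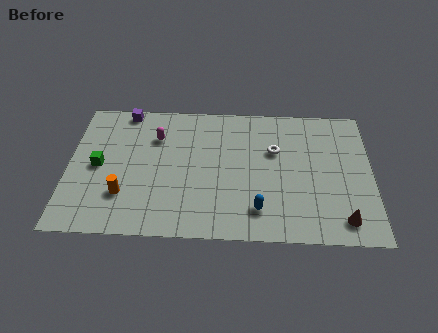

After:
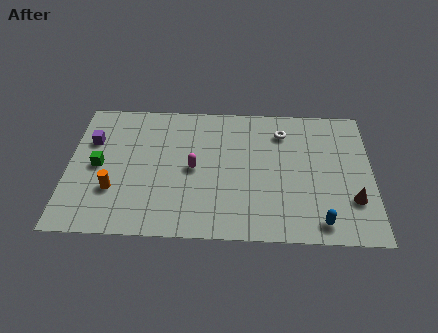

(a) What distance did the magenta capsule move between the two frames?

2.8

From (4.3, 6.6) to (6.2, 4.5), the magenta capsule covered √(1.9² + 2.1²) ≈ 2.8 units.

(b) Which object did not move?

the green cube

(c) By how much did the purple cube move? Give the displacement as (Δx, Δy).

(-1.6, -2.2)

The purple cube started near (2.7, 8.4) and ended near (1.1, 6.2).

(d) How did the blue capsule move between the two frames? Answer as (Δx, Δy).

(3.0, -0.7)

The blue capsule started near (9.4, 1.9) and ended near (12.4, 1.2).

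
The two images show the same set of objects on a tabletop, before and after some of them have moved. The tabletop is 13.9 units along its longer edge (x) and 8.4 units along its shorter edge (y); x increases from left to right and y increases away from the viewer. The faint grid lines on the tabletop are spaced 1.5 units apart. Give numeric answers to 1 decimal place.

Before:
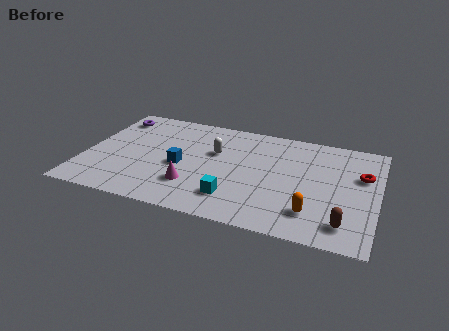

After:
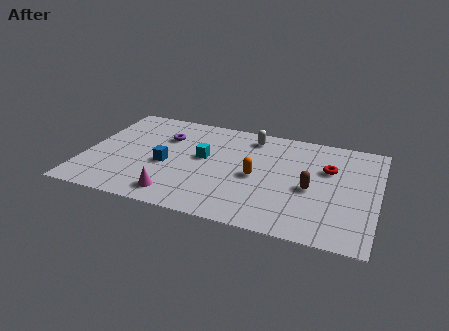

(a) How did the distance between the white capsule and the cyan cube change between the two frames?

-0.4

The distance was about 3.6 in the first image and 3.2 in the second, so they moved 0.4 units closer together.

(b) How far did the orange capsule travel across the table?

3.4

The orange capsule moved from about (11.0, 1.9) to (8.2, 3.9), a distance of √(2.8² + 2.0²) ≈ 3.4.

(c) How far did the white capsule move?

2.4

From (6.1, 5.3) to (7.7, 7.1), the white capsule covered √(1.6² + 1.8²) ≈ 2.4 units.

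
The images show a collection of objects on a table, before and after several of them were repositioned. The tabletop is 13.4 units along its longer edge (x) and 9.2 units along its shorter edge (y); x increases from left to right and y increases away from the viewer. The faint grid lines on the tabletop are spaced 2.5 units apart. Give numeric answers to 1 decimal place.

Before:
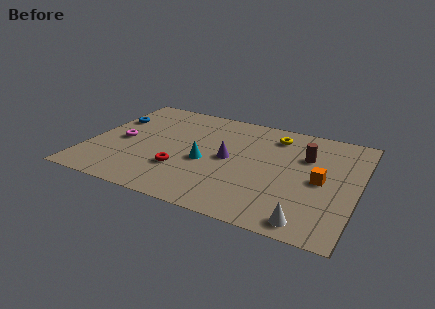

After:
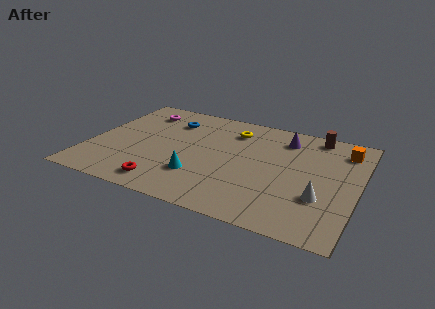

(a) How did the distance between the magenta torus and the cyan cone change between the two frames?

+1.7

Before: roughly 4.3 units apart; after: 6.0. That's 1.7 units further apart.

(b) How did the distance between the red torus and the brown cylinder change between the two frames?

+2.9

They were about 6.8 units apart before and 9.7 after — 2.9 units further apart.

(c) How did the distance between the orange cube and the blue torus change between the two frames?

-2.1

They were about 10.9 units apart before and 8.8 after — 2.1 units closer together.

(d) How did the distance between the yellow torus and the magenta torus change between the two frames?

-3.3

Before: roughly 8.1 units apart; after: 4.8. That's 3.3 units closer together.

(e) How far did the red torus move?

1.6

From (4.8, 2.8) to (4.2, 1.3), the red torus covered √(0.6² + 1.5²) ≈ 1.6 units.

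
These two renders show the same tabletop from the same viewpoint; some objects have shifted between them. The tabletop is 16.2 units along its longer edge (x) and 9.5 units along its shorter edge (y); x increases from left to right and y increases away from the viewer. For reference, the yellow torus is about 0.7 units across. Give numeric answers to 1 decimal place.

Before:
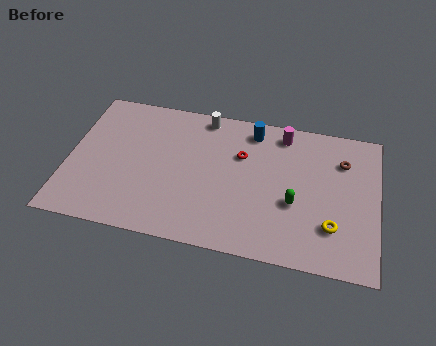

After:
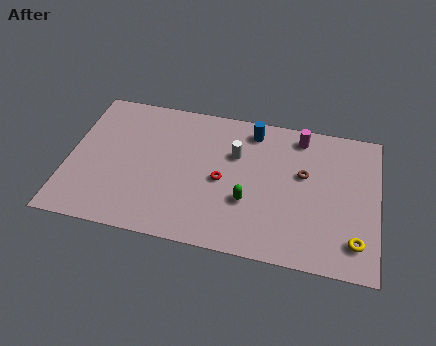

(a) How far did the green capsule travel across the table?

2.4

The green capsule was near (11.9, 3.7) before and (9.5, 3.3) after, so it travelled √(2.4² + 0.4²) ≈ 2.4 units.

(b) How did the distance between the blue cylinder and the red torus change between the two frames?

+2.1

Before: roughly 1.9 units apart; after: 4.0. That's 2.1 units further apart.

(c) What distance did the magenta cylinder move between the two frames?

0.9

The magenta cylinder was near (11.1, 8.2) before and (12.0, 8.2) after, so it travelled √(0.9² + 0.0²) ≈ 0.9 units.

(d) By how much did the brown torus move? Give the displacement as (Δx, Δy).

(-2.0, -1.3)

The brown torus was at about (14.3, 7.0) and moved to about (12.3, 5.7).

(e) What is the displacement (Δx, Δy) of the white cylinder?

(1.8, -2.2)

From the two frames, the white cylinder sits at roughly (6.9, 8.5) before and (8.7, 6.3) after.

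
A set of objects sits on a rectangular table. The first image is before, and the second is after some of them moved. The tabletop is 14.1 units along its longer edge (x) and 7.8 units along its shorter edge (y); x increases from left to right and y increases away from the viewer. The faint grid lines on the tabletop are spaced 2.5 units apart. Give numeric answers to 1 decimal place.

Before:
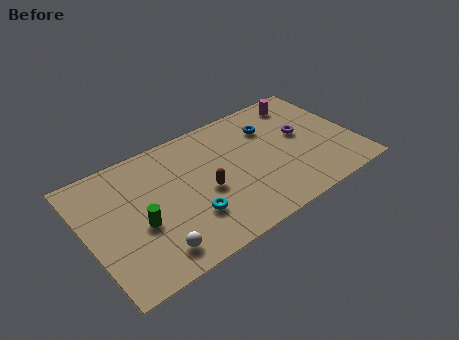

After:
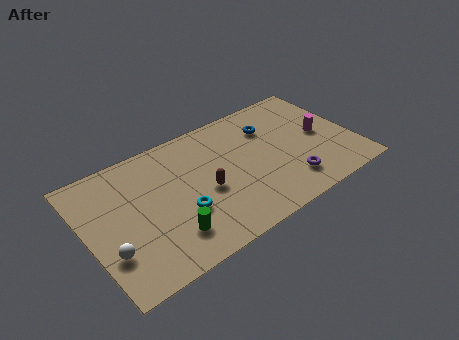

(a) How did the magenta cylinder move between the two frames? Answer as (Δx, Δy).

(0.5, -2.7)

The magenta cylinder started near (12.0, 6.6) and ended near (12.5, 3.9).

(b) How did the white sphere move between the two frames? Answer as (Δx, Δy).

(-2.1, 1.1)

From the two frames, the white sphere sits at roughly (3.0, 1.3) before and (0.9, 2.4) after.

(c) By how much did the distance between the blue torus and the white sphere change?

+1.4

The distance was about 8.3 in the first image and 9.7 in the second, so they moved 1.4 units further apart.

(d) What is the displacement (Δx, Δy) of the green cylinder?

(1.3, -1.4)

The green cylinder started near (2.6, 3.2) and ended near (3.9, 1.8).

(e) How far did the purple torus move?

3.0

The purple torus moved from about (11.5, 4.4) to (10.3, 1.7), a distance of √(1.2² + 2.7²) ≈ 3.0.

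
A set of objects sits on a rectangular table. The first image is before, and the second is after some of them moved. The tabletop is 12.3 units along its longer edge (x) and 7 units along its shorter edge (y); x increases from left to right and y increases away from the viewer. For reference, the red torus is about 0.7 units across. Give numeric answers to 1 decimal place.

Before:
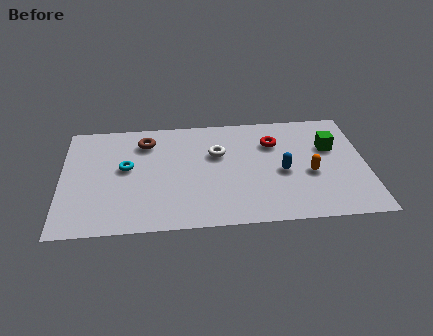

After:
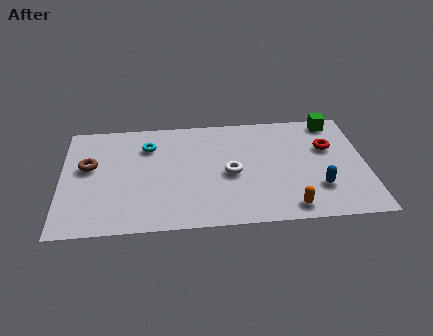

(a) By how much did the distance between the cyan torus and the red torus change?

+1.2

They were about 6.1 units apart before and 7.3 after — 1.2 units further apart.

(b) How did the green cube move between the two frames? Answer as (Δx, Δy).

(0.2, 1.7)

The green cube started near (10.9, 4.5) and ended near (11.1, 6.2).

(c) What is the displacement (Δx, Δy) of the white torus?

(0.5, -1.3)

The white torus started near (6.3, 4.5) and ended near (6.8, 3.2).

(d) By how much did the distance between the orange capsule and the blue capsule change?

+0.5

Before: roughly 1.1 units apart; after: 1.6. That's 0.5 units further apart.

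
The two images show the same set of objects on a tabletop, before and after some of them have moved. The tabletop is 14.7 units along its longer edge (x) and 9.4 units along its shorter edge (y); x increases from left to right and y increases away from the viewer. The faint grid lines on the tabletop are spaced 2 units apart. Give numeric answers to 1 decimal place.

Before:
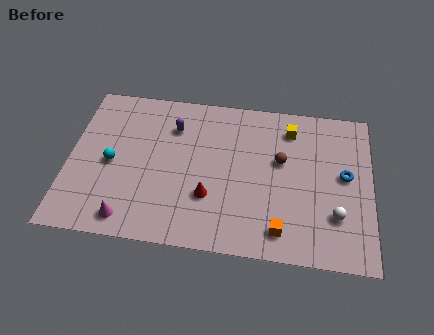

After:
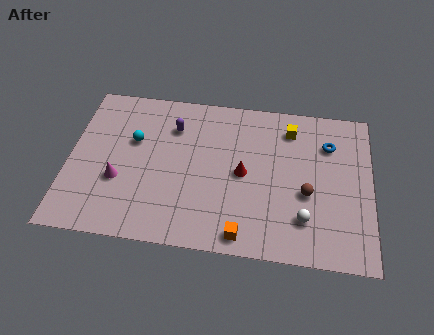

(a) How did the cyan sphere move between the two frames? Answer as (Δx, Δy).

(1.0, 1.5)

The cyan sphere was at about (2.1, 4.4) and moved to about (3.1, 5.9).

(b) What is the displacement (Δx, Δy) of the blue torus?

(-0.8, 1.8)

From the two frames, the blue torus sits at roughly (13.4, 5.1) before and (12.6, 6.9) after.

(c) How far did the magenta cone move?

2.3

From (3.1, 1.2) to (2.5, 3.4), the magenta cone covered √(0.6² + 2.2²) ≈ 2.3 units.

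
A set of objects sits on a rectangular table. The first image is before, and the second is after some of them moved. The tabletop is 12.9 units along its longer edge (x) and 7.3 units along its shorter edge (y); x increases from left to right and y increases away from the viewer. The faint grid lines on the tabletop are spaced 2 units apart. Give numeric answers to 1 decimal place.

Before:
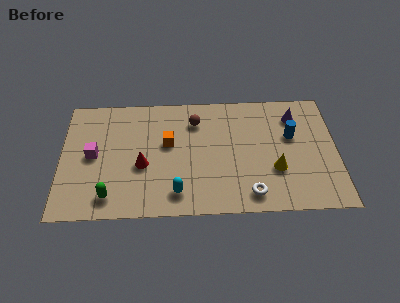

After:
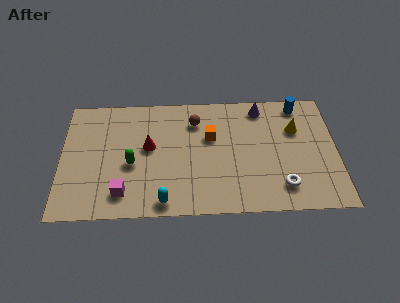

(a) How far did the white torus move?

1.6

From (8.8, 1.1) to (10.3, 1.5), the white torus covered √(1.5² + 0.4²) ≈ 1.6 units.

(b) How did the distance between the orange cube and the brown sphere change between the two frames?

-0.6

The distance was about 1.8 in the first image and 1.2 in the second, so they moved 0.6 units closer together.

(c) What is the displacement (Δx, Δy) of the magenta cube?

(1.4, -2.3)

The magenta cube started near (1.5, 3.7) and ended near (2.9, 1.4).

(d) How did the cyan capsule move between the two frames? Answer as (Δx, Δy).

(-0.6, -0.5)

From the two frames, the cyan capsule sits at roughly (5.4, 1.3) before and (4.8, 0.8) after.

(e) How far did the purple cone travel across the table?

1.7

The purple cone moved from about (11.0, 5.7) to (9.4, 6.3), a distance of √(1.6² + 0.6²) ≈ 1.7.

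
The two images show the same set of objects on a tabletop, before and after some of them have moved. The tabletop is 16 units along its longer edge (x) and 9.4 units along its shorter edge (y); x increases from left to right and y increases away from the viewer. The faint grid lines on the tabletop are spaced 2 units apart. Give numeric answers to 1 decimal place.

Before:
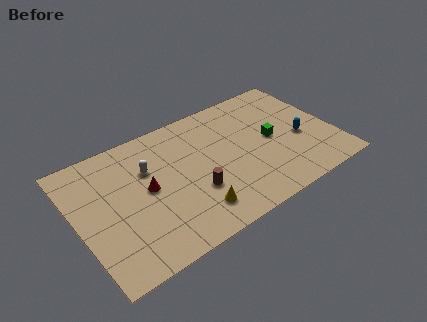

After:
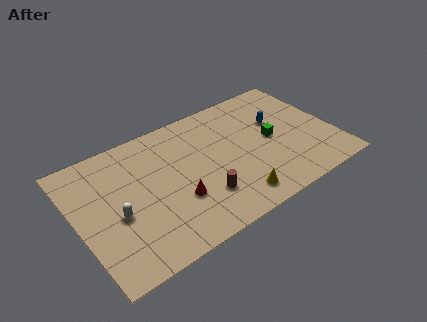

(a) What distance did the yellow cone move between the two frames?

2.5

The yellow cone was near (6.7, 1.9) before and (9.2, 1.5) after, so it travelled √(2.5² + 0.4²) ≈ 2.5 units.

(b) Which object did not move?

the green cube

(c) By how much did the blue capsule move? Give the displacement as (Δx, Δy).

(-1.1, 2.0)

The blue capsule started near (13.9, 3.9) and ended near (12.8, 5.9).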